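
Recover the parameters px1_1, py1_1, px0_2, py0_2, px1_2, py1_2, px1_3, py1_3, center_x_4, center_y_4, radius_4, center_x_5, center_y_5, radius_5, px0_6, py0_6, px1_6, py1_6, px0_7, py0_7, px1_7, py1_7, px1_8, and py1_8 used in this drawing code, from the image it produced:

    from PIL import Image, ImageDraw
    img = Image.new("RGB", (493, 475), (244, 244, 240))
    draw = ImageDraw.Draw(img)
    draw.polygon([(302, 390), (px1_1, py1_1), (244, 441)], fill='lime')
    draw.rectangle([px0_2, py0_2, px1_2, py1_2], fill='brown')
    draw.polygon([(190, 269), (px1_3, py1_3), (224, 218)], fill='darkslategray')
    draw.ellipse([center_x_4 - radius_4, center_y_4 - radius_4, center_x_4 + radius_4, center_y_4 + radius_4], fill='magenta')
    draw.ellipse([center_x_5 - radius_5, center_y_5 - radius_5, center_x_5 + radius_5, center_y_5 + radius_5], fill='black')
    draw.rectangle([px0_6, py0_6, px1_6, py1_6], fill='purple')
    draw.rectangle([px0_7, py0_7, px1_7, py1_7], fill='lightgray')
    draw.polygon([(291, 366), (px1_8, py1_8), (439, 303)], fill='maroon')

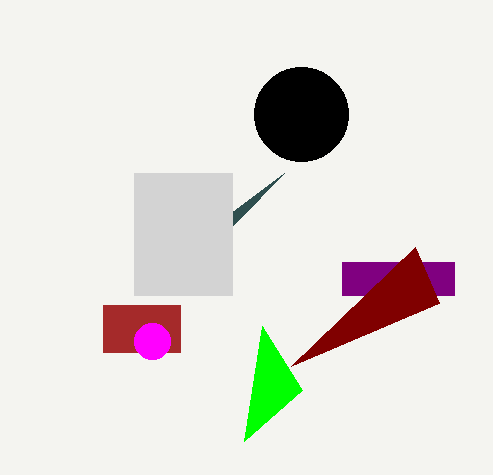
px1_1 = 262, py1_1 = 326, px0_2 = 103, py0_2 = 305, px1_2 = 180, py1_2 = 352, px1_3 = 284, py1_3 = 173, center_x_4 = 152, center_y_4 = 341, radius_4 = 18, center_x_5 = 301, center_y_5 = 114, radius_5 = 47, px0_6 = 342, py0_6 = 262, px1_6 = 454, py1_6 = 295, px0_7 = 134, py0_7 = 173, px1_7 = 232, py1_7 = 295, px1_8 = 415, py1_8 = 247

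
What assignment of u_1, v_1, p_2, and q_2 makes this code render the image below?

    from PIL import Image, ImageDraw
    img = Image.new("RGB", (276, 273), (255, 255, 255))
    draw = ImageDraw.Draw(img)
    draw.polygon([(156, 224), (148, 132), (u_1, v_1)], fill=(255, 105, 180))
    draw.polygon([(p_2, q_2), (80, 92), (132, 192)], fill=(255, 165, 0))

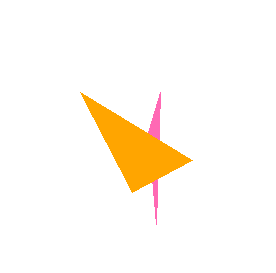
u_1 = 160
v_1 = 92
p_2 = 192
q_2 = 160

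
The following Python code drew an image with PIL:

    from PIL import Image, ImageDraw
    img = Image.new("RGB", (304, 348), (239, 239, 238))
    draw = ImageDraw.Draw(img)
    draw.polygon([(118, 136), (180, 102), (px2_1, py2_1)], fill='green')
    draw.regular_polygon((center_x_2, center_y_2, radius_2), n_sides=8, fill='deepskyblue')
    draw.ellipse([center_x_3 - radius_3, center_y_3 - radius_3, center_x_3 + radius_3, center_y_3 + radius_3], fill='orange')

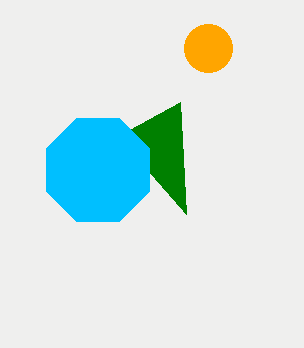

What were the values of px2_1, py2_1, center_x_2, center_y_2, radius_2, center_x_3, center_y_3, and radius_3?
px2_1 = 186; py2_1 = 214; center_x_2 = 98; center_y_2 = 170; radius_2 = 56; center_x_3 = 208; center_y_3 = 48; radius_3 = 24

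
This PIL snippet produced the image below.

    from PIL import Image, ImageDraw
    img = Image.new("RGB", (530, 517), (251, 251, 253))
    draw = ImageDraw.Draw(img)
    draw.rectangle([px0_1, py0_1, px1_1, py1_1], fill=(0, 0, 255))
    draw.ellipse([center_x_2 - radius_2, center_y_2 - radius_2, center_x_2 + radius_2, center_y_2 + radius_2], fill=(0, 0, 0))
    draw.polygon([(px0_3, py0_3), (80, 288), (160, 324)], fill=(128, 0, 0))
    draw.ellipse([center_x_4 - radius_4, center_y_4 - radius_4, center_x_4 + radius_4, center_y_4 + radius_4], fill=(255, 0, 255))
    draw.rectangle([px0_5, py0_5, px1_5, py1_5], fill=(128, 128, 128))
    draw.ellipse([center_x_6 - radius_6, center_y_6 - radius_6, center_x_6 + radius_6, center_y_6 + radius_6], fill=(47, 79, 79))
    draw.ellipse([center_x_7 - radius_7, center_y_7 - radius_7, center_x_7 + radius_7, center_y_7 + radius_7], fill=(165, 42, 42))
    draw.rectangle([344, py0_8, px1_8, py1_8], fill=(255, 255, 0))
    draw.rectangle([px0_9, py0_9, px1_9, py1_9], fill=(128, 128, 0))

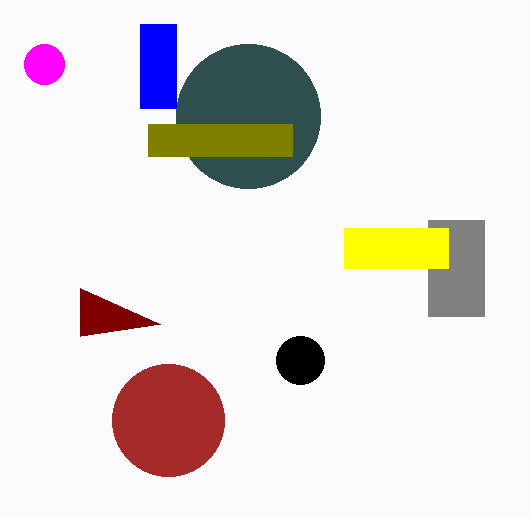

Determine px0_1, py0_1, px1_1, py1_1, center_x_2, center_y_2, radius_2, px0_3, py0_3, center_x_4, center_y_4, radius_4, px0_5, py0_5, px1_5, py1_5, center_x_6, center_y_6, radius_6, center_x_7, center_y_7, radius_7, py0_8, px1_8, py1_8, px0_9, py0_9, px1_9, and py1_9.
px0_1 = 140; py0_1 = 24; px1_1 = 176; py1_1 = 108; center_x_2 = 300; center_y_2 = 360; radius_2 = 24; px0_3 = 80; py0_3 = 336; center_x_4 = 44; center_y_4 = 64; radius_4 = 20; px0_5 = 428; py0_5 = 220; px1_5 = 484; py1_5 = 316; center_x_6 = 248; center_y_6 = 116; radius_6 = 72; center_x_7 = 168; center_y_7 = 420; radius_7 = 56; py0_8 = 228; px1_8 = 448; py1_8 = 268; px0_9 = 148; py0_9 = 124; px1_9 = 292; py1_9 = 156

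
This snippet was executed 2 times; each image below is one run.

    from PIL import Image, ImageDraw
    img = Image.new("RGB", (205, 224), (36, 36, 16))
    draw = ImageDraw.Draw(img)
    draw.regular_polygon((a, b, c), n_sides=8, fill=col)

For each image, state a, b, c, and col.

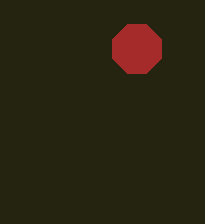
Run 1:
a = 137; b = 49; c = 26; col = 'brown'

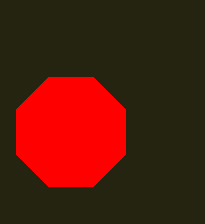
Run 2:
a = 71
b = 132
c = 59
col = 'red'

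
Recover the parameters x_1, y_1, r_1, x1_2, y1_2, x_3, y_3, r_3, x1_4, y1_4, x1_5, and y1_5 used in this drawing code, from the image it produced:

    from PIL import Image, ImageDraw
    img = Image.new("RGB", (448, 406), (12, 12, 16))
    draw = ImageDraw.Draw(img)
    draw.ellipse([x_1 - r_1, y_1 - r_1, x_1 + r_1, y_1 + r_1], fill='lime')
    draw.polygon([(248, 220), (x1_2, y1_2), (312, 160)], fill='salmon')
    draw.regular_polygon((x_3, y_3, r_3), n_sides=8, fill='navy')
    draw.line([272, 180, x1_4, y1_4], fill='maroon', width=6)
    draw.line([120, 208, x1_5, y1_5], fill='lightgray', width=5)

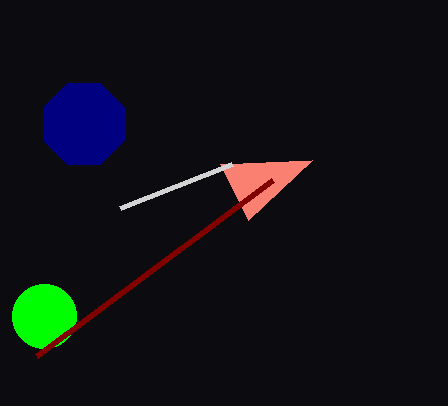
x_1 = 44, y_1 = 316, r_1 = 32, x1_2 = 220, y1_2 = 164, x_3 = 84, y_3 = 124, r_3 = 44, x1_4 = 36, y1_4 = 356, x1_5 = 232, y1_5 = 164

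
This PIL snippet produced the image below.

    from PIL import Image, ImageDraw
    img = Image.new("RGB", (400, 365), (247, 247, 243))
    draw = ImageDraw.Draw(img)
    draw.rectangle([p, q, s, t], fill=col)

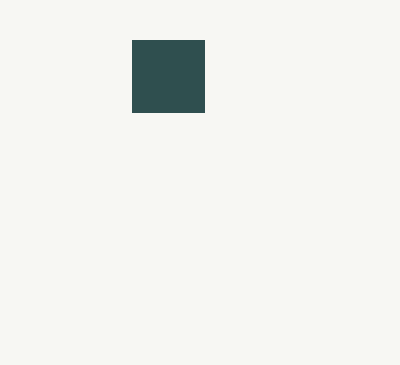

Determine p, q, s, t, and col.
p = 132
q = 40
s = 204
t = 112
col = 'darkslategray'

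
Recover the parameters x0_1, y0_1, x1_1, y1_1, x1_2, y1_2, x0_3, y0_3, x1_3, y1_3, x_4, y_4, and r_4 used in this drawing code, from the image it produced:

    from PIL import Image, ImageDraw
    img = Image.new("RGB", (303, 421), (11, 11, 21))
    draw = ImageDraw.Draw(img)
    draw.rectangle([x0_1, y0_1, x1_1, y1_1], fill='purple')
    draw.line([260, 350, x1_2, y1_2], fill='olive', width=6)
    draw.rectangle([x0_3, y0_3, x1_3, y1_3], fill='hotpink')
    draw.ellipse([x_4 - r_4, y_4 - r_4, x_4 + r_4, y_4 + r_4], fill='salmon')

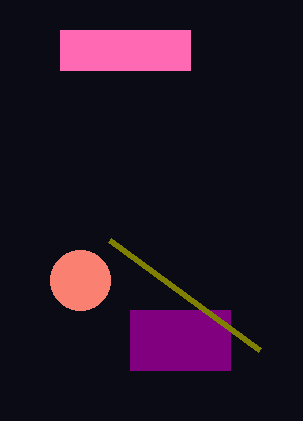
x0_1 = 130, y0_1 = 310, x1_1 = 230, y1_1 = 370, x1_2 = 110, y1_2 = 240, x0_3 = 60, y0_3 = 30, x1_3 = 190, y1_3 = 70, x_4 = 80, y_4 = 280, r_4 = 30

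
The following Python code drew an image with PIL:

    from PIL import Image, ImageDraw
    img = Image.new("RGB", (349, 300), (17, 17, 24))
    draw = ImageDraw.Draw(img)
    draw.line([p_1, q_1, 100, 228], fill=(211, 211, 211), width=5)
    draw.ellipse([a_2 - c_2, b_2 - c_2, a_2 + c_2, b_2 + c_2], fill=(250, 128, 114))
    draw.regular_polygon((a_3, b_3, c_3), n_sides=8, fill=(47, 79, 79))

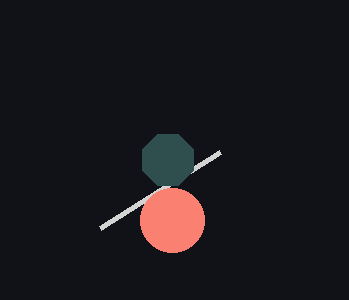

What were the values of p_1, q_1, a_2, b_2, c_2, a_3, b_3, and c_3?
p_1 = 220; q_1 = 152; a_2 = 172; b_2 = 220; c_2 = 32; a_3 = 168; b_3 = 160; c_3 = 28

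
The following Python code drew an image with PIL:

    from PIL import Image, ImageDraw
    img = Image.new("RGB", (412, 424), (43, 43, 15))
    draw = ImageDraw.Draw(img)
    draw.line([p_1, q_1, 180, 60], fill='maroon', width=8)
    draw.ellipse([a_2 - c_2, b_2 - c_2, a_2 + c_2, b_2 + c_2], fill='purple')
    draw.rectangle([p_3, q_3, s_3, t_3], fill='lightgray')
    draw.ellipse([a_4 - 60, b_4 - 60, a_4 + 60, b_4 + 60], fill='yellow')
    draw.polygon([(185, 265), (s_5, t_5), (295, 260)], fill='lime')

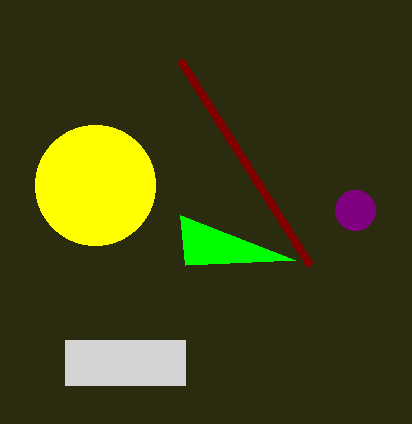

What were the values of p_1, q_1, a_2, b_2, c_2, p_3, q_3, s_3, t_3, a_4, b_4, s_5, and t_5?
p_1 = 310; q_1 = 265; a_2 = 355; b_2 = 210; c_2 = 20; p_3 = 65; q_3 = 340; s_3 = 185; t_3 = 385; a_4 = 95; b_4 = 185; s_5 = 180; t_5 = 215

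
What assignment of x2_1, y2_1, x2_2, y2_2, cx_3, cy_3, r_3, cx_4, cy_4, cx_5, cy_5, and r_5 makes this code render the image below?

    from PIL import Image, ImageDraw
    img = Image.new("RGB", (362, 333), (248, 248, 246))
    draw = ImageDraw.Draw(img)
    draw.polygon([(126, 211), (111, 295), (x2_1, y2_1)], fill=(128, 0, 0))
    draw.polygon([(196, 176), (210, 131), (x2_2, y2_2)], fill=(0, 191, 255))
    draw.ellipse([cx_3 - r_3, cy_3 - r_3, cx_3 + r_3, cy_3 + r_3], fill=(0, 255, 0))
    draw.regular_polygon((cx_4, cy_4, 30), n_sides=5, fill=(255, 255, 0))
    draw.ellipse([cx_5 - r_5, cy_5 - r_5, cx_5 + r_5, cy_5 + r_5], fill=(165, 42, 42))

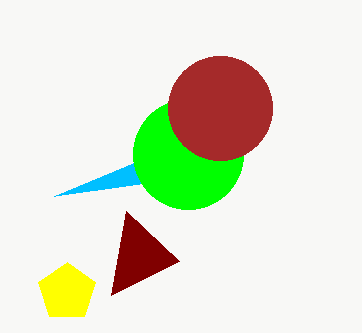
x2_1 = 179; y2_1 = 261; x2_2 = 54; y2_2 = 196; cx_3 = 188; cy_3 = 154; r_3 = 55; cx_4 = 67; cy_4 = 292; cx_5 = 220; cy_5 = 108; r_5 = 52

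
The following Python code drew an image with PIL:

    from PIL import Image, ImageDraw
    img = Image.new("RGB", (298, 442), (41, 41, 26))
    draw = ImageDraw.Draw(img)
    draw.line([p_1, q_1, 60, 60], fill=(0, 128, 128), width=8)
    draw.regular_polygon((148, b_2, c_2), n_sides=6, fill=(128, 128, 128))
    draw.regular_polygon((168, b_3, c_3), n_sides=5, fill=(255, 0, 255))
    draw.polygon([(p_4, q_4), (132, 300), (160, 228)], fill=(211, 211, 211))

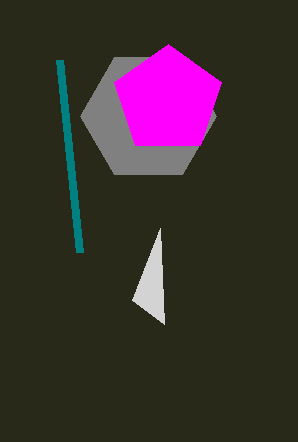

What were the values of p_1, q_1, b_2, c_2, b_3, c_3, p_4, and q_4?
p_1 = 80
q_1 = 252
b_2 = 116
c_2 = 68
b_3 = 100
c_3 = 56
p_4 = 164
q_4 = 324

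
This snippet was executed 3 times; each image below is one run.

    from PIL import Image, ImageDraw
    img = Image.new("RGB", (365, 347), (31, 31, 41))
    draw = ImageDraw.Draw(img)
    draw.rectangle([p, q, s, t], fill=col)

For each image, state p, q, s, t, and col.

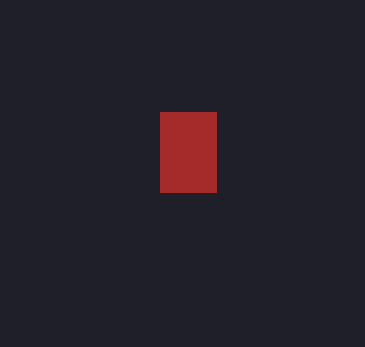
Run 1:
p = 160; q = 112; s = 216; t = 192; col = 'brown'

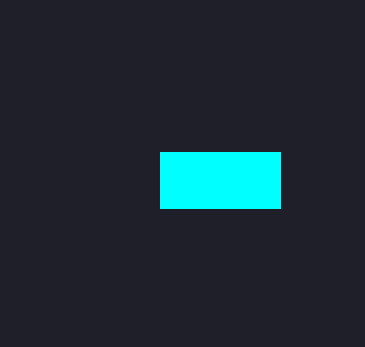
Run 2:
p = 160; q = 152; s = 280; t = 208; col = 'cyan'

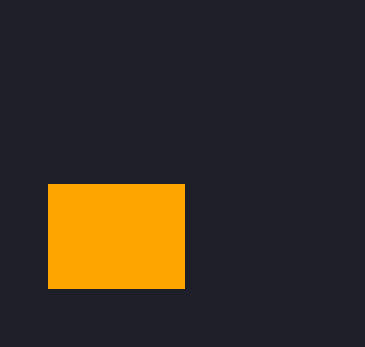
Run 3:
p = 48
q = 184
s = 184
t = 288
col = 'orange'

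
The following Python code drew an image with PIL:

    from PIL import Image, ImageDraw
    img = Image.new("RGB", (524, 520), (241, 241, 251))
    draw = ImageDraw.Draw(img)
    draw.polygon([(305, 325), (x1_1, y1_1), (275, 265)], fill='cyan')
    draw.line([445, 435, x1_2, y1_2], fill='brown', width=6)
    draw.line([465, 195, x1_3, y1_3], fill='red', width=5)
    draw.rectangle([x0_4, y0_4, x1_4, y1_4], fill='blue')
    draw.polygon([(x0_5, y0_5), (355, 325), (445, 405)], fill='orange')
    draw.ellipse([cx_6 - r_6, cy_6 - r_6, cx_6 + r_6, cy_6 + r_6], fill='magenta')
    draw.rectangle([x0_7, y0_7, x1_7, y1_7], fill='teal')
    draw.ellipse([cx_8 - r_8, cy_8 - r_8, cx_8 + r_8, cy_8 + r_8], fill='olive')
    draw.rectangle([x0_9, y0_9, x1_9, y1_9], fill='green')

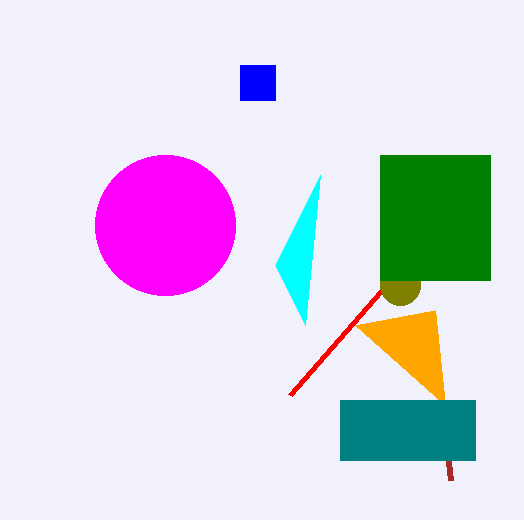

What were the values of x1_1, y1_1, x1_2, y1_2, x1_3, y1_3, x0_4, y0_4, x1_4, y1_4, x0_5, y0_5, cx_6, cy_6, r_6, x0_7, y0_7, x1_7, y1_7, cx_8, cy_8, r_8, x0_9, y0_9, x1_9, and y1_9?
x1_1 = 320
y1_1 = 175
x1_2 = 450
y1_2 = 480
x1_3 = 290
y1_3 = 395
x0_4 = 240
y0_4 = 65
x1_4 = 275
y1_4 = 100
x0_5 = 435
y0_5 = 310
cx_6 = 165
cy_6 = 225
r_6 = 70
x0_7 = 340
y0_7 = 400
x1_7 = 475
y1_7 = 460
cx_8 = 400
cy_8 = 285
r_8 = 20
x0_9 = 380
y0_9 = 155
x1_9 = 490
y1_9 = 280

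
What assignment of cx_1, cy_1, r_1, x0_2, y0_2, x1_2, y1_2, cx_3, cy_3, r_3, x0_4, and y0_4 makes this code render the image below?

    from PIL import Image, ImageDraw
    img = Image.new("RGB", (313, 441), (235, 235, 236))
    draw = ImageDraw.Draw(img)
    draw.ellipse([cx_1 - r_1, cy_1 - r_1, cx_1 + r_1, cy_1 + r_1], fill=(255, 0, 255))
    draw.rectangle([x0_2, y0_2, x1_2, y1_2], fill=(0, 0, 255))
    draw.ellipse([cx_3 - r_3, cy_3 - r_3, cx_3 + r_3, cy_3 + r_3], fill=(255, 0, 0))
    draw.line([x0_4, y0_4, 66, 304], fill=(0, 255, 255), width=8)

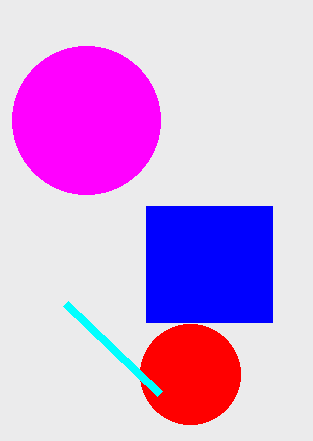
cx_1 = 86
cy_1 = 120
r_1 = 74
x0_2 = 146
y0_2 = 206
x1_2 = 272
y1_2 = 322
cx_3 = 190
cy_3 = 374
r_3 = 50
x0_4 = 160
y0_4 = 394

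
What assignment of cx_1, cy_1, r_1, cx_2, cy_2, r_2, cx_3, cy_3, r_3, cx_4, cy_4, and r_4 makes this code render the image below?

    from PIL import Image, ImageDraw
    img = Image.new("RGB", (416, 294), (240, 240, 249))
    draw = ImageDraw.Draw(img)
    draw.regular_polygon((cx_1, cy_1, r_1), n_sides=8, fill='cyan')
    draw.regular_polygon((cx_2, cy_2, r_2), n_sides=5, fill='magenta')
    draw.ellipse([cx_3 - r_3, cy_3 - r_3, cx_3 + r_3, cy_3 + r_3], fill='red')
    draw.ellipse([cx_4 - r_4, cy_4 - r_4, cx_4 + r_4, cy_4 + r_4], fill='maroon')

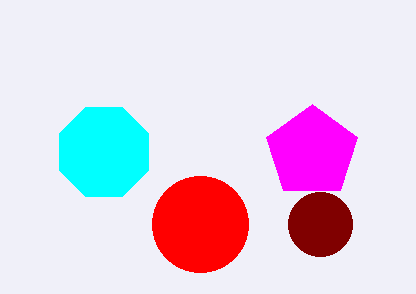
cx_1 = 104; cy_1 = 152; r_1 = 48; cx_2 = 312; cy_2 = 152; r_2 = 48; cx_3 = 200; cy_3 = 224; r_3 = 48; cx_4 = 320; cy_4 = 224; r_4 = 32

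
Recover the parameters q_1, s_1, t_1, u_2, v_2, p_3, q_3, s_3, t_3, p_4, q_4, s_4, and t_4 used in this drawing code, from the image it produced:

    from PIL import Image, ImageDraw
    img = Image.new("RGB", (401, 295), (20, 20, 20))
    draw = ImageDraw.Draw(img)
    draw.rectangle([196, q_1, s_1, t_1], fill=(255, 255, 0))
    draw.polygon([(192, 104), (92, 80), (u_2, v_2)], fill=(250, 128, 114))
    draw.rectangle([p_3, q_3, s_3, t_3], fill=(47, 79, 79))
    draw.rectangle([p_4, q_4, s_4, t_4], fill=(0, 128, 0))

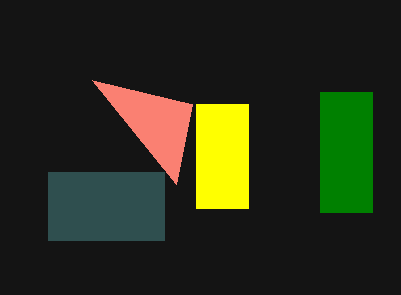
q_1 = 104, s_1 = 248, t_1 = 208, u_2 = 176, v_2 = 184, p_3 = 48, q_3 = 172, s_3 = 164, t_3 = 240, p_4 = 320, q_4 = 92, s_4 = 372, t_4 = 212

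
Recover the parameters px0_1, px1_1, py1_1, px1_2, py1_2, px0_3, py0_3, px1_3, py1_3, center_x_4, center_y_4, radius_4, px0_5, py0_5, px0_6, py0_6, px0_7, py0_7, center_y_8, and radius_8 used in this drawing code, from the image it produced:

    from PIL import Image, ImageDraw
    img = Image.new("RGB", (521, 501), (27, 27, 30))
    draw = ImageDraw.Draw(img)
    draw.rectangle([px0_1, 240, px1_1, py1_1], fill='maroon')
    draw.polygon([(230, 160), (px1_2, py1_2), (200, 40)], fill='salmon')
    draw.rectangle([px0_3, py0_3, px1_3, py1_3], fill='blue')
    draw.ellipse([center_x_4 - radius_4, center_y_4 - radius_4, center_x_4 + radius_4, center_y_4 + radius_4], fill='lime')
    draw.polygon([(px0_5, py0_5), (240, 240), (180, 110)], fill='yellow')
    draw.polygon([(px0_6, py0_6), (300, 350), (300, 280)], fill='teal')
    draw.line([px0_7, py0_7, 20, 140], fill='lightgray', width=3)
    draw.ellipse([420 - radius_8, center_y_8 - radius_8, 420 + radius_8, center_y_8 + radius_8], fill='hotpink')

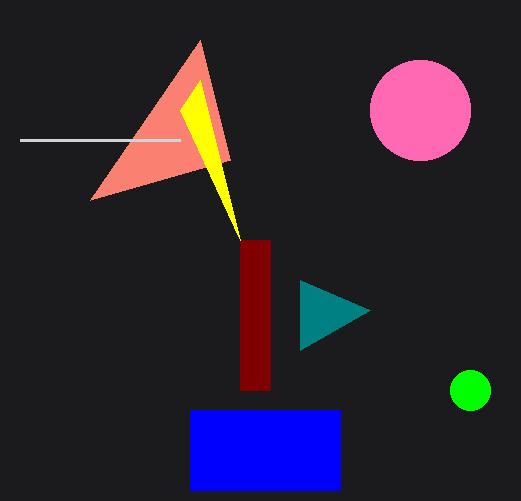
px0_1 = 240
px1_1 = 270
py1_1 = 390
px1_2 = 90
py1_2 = 200
px0_3 = 190
py0_3 = 410
px1_3 = 340
py1_3 = 490
center_x_4 = 470
center_y_4 = 390
radius_4 = 20
px0_5 = 200
py0_5 = 80
px0_6 = 370
py0_6 = 310
px0_7 = 180
py0_7 = 140
center_y_8 = 110
radius_8 = 50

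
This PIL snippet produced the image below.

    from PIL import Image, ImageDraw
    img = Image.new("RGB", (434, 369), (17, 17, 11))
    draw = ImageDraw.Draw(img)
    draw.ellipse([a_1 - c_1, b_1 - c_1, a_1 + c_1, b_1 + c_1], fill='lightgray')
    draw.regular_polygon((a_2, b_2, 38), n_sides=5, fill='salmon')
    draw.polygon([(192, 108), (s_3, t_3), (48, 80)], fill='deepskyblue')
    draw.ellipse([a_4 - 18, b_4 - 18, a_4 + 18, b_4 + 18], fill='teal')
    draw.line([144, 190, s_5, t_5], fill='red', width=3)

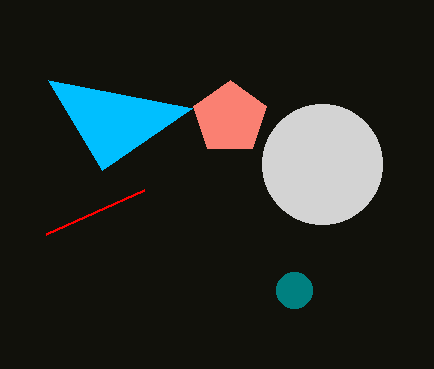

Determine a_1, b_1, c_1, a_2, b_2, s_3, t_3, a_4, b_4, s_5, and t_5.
a_1 = 322
b_1 = 164
c_1 = 60
a_2 = 230
b_2 = 118
s_3 = 102
t_3 = 170
a_4 = 294
b_4 = 290
s_5 = 46
t_5 = 234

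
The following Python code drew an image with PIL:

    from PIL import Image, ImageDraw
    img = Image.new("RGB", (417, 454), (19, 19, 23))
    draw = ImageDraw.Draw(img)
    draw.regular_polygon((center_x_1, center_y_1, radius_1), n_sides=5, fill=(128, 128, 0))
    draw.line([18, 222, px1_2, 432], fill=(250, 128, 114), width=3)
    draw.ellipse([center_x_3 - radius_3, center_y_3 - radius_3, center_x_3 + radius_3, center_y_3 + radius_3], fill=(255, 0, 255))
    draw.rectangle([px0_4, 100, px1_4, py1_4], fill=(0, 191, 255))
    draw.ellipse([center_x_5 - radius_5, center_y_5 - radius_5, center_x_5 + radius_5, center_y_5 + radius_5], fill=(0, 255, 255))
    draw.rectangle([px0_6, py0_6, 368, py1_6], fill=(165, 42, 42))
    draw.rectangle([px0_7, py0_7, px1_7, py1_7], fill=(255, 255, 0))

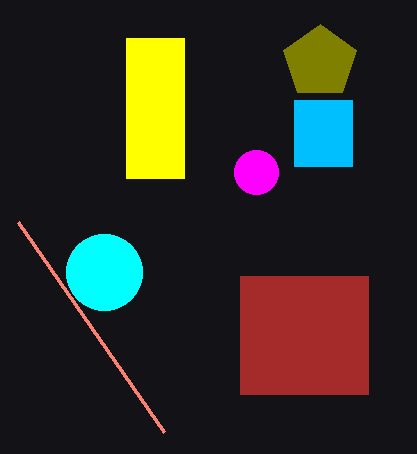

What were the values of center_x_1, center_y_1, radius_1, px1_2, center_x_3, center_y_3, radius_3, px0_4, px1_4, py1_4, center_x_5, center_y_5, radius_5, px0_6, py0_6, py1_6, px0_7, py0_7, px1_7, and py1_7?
center_x_1 = 320; center_y_1 = 62; radius_1 = 38; px1_2 = 164; center_x_3 = 256; center_y_3 = 172; radius_3 = 22; px0_4 = 294; px1_4 = 352; py1_4 = 166; center_x_5 = 104; center_y_5 = 272; radius_5 = 38; px0_6 = 240; py0_6 = 276; py1_6 = 394; px0_7 = 126; py0_7 = 38; px1_7 = 184; py1_7 = 178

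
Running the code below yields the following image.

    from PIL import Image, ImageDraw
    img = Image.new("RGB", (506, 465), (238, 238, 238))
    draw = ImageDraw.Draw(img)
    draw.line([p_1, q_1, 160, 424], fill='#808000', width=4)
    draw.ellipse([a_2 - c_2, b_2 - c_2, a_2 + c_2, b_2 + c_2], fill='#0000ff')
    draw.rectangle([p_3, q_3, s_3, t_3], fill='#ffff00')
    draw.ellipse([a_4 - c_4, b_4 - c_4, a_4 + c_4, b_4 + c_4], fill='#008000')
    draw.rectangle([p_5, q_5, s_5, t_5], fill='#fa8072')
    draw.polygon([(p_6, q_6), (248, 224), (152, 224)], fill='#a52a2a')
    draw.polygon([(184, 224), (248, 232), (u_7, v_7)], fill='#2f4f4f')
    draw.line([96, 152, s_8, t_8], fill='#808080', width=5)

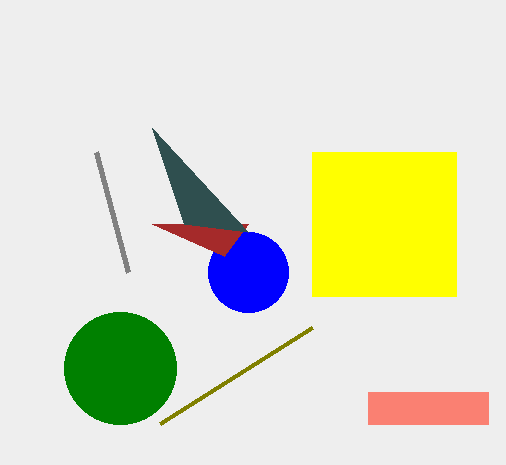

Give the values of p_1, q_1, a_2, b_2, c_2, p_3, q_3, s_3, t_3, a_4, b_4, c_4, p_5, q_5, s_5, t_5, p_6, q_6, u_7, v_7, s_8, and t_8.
p_1 = 312, q_1 = 328, a_2 = 248, b_2 = 272, c_2 = 40, p_3 = 312, q_3 = 152, s_3 = 456, t_3 = 296, a_4 = 120, b_4 = 368, c_4 = 56, p_5 = 368, q_5 = 392, s_5 = 488, t_5 = 424, p_6 = 224, q_6 = 256, u_7 = 152, v_7 = 128, s_8 = 128, t_8 = 272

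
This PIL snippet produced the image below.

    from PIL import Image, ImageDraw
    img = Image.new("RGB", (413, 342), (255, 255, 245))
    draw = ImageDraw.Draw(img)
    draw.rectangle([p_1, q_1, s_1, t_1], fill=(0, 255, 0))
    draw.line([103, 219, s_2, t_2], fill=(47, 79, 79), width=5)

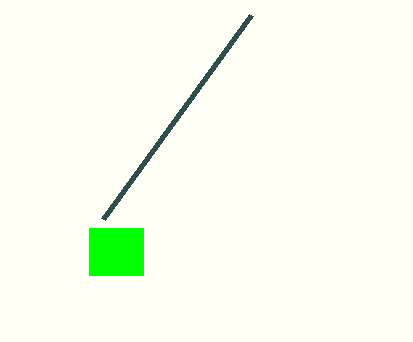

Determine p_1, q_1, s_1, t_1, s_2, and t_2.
p_1 = 89; q_1 = 228; s_1 = 143; t_1 = 275; s_2 = 251; t_2 = 15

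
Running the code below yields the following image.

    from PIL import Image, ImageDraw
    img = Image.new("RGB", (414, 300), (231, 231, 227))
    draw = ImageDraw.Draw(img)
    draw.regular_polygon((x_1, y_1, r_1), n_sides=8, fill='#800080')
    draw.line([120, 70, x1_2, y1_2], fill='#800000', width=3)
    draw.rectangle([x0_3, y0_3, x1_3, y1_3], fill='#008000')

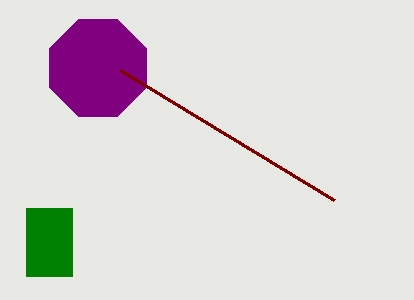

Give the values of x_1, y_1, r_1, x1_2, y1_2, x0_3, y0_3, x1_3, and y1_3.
x_1 = 98, y_1 = 68, r_1 = 52, x1_2 = 334, y1_2 = 200, x0_3 = 26, y0_3 = 208, x1_3 = 72, y1_3 = 276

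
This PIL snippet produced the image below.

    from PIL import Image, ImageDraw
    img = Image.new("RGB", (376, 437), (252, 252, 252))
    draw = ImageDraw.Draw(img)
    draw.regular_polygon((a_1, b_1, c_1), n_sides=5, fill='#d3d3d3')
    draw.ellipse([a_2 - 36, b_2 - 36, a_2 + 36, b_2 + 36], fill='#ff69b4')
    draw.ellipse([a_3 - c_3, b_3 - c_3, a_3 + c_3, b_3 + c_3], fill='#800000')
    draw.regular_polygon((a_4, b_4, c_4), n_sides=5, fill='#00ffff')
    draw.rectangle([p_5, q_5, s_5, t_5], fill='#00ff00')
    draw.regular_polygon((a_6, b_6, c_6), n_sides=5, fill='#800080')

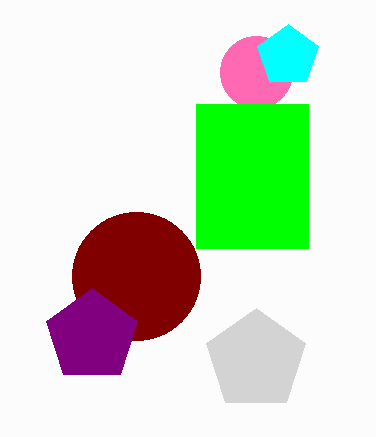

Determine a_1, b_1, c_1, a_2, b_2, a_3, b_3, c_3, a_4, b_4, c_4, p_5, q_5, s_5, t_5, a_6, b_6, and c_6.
a_1 = 256, b_1 = 360, c_1 = 52, a_2 = 256, b_2 = 72, a_3 = 136, b_3 = 276, c_3 = 64, a_4 = 288, b_4 = 56, c_4 = 32, p_5 = 196, q_5 = 104, s_5 = 308, t_5 = 248, a_6 = 92, b_6 = 336, c_6 = 48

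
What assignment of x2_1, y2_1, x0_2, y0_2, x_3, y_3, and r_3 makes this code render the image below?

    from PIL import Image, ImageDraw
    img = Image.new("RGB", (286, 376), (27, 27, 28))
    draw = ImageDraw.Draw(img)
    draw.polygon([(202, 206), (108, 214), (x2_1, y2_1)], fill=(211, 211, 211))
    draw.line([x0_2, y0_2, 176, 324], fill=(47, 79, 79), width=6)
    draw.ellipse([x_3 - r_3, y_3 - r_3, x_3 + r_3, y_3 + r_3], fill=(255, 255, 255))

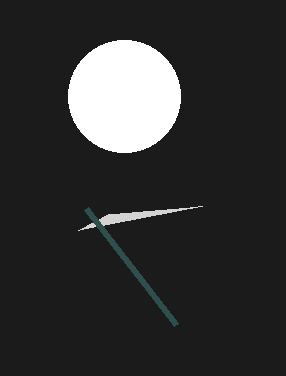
x2_1 = 78
y2_1 = 230
x0_2 = 86
y0_2 = 208
x_3 = 124
y_3 = 96
r_3 = 56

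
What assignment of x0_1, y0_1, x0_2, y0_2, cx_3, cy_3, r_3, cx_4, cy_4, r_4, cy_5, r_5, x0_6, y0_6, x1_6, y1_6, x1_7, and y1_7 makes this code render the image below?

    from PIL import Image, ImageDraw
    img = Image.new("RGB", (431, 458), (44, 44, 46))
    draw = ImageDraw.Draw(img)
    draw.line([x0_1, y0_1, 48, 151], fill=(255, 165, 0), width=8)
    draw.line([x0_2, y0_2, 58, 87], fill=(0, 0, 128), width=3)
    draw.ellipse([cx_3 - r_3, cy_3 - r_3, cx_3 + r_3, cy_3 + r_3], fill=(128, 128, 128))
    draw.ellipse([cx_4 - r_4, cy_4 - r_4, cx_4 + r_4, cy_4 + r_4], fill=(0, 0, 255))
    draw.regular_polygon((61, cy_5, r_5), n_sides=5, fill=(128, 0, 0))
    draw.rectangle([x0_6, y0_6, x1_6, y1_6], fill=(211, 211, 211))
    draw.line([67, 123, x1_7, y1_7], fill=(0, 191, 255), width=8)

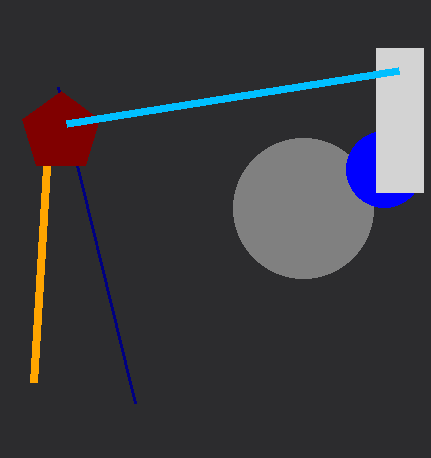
x0_1 = 34, y0_1 = 382, x0_2 = 135, y0_2 = 403, cx_3 = 303, cy_3 = 208, r_3 = 70, cx_4 = 384, cy_4 = 169, r_4 = 38, cy_5 = 132, r_5 = 41, x0_6 = 376, y0_6 = 48, x1_6 = 423, y1_6 = 192, x1_7 = 399, y1_7 = 70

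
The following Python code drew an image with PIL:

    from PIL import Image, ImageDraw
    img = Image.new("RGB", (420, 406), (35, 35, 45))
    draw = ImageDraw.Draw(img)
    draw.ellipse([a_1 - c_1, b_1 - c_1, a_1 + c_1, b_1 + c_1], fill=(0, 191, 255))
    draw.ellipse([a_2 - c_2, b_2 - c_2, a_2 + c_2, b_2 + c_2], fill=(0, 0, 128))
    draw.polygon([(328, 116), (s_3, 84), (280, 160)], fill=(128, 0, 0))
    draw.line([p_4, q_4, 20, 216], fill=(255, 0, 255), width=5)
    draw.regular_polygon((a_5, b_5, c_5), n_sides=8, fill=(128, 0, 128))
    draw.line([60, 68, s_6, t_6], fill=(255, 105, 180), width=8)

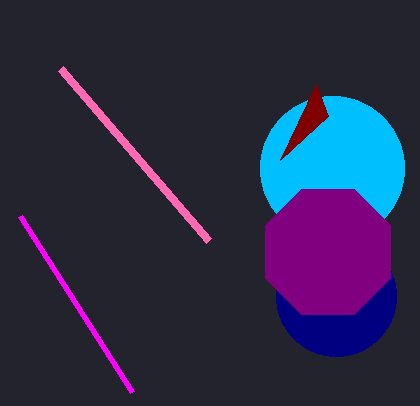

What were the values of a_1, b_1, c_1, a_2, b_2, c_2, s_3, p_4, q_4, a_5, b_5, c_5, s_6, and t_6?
a_1 = 332
b_1 = 168
c_1 = 72
a_2 = 336
b_2 = 296
c_2 = 60
s_3 = 316
p_4 = 132
q_4 = 392
a_5 = 328
b_5 = 252
c_5 = 68
s_6 = 208
t_6 = 240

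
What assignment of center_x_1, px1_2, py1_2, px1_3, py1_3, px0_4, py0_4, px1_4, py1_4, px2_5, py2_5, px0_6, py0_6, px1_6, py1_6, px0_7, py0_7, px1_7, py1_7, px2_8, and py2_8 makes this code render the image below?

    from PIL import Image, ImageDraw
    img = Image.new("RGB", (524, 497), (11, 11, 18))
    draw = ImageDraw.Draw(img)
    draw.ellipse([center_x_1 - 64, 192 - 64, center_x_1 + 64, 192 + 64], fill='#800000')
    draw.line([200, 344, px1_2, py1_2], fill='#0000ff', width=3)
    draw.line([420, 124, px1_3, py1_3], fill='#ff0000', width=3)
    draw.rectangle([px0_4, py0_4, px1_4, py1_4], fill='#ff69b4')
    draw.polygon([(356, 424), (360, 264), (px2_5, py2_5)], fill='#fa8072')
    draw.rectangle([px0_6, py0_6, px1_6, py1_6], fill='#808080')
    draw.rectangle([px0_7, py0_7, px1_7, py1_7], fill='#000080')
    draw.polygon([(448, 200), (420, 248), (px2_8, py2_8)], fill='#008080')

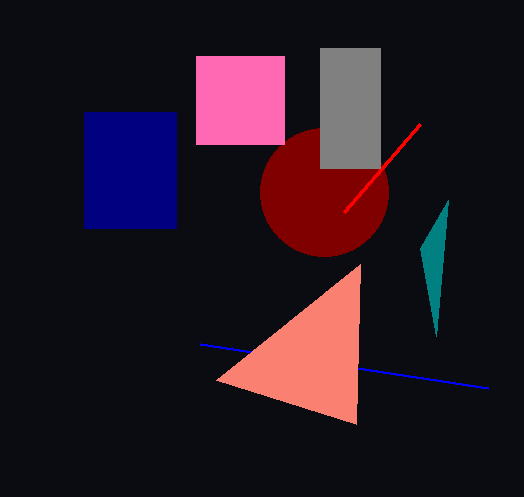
center_x_1 = 324, px1_2 = 488, py1_2 = 388, px1_3 = 344, py1_3 = 212, px0_4 = 196, py0_4 = 56, px1_4 = 284, py1_4 = 144, px2_5 = 216, py2_5 = 380, px0_6 = 320, py0_6 = 48, px1_6 = 380, py1_6 = 168, px0_7 = 84, py0_7 = 112, px1_7 = 176, py1_7 = 228, px2_8 = 436, py2_8 = 336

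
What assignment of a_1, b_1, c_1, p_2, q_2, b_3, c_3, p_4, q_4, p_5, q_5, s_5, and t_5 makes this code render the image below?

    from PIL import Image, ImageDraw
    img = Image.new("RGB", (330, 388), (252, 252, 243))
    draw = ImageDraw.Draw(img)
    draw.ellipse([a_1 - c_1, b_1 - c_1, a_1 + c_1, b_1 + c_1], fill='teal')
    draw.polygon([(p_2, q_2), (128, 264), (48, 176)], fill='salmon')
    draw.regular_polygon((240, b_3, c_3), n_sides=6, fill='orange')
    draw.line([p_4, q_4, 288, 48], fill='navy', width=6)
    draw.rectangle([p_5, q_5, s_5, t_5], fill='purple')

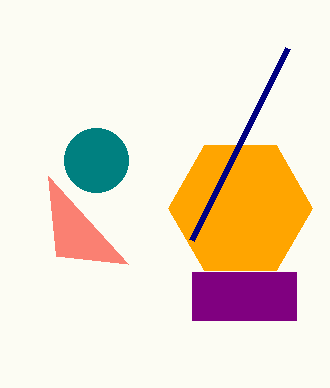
a_1 = 96
b_1 = 160
c_1 = 32
p_2 = 56
q_2 = 256
b_3 = 208
c_3 = 72
p_4 = 192
q_4 = 240
p_5 = 192
q_5 = 272
s_5 = 296
t_5 = 320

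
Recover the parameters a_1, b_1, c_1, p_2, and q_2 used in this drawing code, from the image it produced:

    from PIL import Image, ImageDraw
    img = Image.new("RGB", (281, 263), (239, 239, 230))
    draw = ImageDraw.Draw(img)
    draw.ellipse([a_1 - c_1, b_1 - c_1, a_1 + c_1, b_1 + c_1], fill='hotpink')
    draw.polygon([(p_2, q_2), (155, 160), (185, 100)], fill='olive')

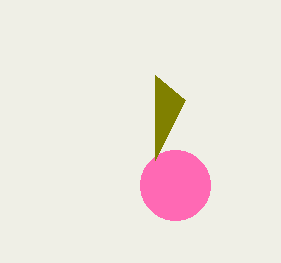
a_1 = 175, b_1 = 185, c_1 = 35, p_2 = 155, q_2 = 75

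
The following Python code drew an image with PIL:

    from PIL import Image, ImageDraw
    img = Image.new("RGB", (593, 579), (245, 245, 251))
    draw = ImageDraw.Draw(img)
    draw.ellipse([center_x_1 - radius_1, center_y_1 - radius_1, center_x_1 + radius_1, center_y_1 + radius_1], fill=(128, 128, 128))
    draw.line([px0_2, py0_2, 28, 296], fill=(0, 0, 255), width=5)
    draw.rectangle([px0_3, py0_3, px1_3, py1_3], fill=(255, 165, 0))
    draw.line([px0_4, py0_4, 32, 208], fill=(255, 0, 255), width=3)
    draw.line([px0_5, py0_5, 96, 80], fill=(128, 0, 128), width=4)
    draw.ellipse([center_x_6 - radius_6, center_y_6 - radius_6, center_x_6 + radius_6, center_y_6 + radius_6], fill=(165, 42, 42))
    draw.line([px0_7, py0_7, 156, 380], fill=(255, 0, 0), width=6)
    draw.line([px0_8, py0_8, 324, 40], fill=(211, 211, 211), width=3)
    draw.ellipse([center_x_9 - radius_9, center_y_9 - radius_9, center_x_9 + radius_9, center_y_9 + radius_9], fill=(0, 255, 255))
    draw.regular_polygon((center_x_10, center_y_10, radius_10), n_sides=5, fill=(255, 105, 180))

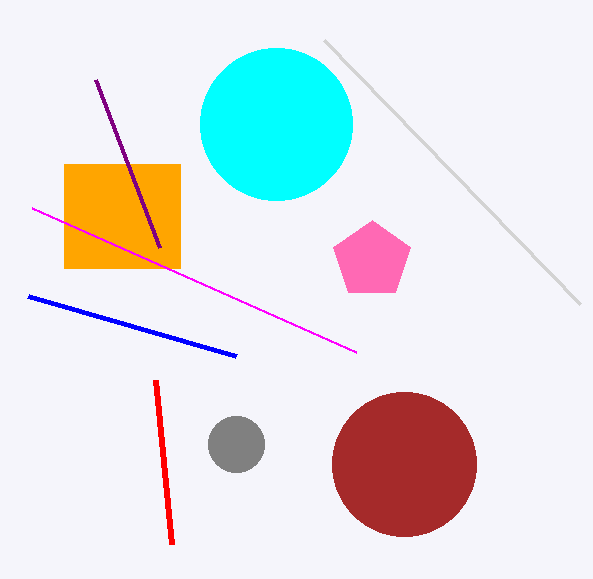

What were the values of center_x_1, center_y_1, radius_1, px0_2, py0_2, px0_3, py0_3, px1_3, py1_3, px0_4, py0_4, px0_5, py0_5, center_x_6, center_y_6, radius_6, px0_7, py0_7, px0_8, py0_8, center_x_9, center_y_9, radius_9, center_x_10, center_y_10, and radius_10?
center_x_1 = 236; center_y_1 = 444; radius_1 = 28; px0_2 = 236; py0_2 = 356; px0_3 = 64; py0_3 = 164; px1_3 = 180; py1_3 = 268; px0_4 = 356; py0_4 = 352; px0_5 = 160; py0_5 = 248; center_x_6 = 404; center_y_6 = 464; radius_6 = 72; px0_7 = 172; py0_7 = 544; px0_8 = 580; py0_8 = 304; center_x_9 = 276; center_y_9 = 124; radius_9 = 76; center_x_10 = 372; center_y_10 = 260; radius_10 = 40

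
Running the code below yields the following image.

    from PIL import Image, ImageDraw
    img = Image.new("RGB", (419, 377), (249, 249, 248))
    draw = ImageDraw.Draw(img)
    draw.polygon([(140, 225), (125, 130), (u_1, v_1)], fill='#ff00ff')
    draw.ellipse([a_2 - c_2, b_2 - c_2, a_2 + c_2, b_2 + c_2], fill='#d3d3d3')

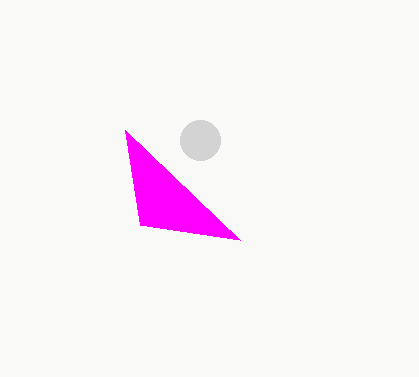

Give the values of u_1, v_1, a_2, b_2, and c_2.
u_1 = 240; v_1 = 240; a_2 = 200; b_2 = 140; c_2 = 20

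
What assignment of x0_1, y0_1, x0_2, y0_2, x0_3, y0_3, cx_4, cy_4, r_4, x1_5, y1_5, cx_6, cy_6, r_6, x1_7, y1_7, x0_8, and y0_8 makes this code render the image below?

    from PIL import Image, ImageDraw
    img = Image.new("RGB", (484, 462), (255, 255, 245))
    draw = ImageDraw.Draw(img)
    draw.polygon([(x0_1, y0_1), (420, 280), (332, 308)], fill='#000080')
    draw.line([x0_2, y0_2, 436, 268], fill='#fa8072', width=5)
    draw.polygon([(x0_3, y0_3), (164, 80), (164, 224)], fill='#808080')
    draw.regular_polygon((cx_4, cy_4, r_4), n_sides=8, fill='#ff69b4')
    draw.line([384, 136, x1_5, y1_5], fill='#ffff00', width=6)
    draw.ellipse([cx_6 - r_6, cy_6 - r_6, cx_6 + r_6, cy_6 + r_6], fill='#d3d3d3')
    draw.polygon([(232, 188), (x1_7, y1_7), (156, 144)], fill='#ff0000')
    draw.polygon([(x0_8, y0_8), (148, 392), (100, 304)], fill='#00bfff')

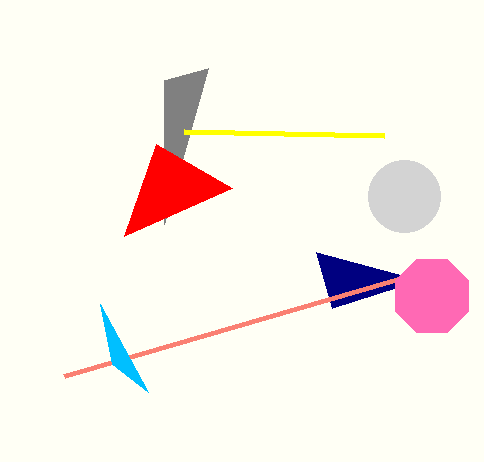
x0_1 = 316; y0_1 = 252; x0_2 = 64; y0_2 = 376; x0_3 = 208; y0_3 = 68; cx_4 = 432; cy_4 = 296; r_4 = 40; x1_5 = 184; y1_5 = 132; cx_6 = 404; cy_6 = 196; r_6 = 36; x1_7 = 124; y1_7 = 236; x0_8 = 112; y0_8 = 364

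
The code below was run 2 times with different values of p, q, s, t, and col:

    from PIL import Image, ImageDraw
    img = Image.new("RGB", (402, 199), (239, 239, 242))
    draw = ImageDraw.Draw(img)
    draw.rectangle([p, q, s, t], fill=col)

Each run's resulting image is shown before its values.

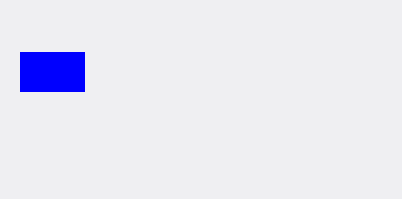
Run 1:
p = 20; q = 52; s = 84; t = 91; col = 'blue'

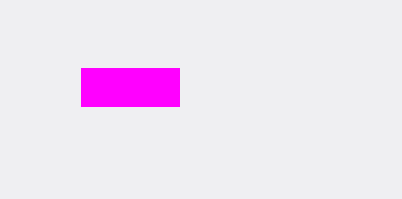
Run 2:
p = 81; q = 68; s = 179; t = 106; col = 'magenta'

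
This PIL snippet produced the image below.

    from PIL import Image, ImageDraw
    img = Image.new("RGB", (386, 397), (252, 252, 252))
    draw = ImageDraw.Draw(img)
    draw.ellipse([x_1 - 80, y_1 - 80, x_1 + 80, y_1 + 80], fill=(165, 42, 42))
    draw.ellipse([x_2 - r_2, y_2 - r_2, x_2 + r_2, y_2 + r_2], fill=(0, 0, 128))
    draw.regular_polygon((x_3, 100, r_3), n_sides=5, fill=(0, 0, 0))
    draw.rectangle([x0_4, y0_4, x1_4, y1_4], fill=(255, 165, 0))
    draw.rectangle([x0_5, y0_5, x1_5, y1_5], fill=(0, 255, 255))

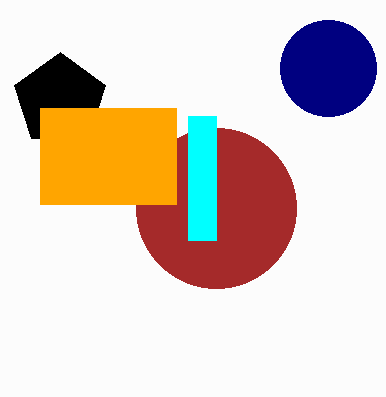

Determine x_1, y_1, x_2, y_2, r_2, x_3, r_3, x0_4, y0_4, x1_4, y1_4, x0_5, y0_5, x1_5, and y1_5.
x_1 = 216; y_1 = 208; x_2 = 328; y_2 = 68; r_2 = 48; x_3 = 60; r_3 = 48; x0_4 = 40; y0_4 = 108; x1_4 = 176; y1_4 = 204; x0_5 = 188; y0_5 = 116; x1_5 = 216; y1_5 = 240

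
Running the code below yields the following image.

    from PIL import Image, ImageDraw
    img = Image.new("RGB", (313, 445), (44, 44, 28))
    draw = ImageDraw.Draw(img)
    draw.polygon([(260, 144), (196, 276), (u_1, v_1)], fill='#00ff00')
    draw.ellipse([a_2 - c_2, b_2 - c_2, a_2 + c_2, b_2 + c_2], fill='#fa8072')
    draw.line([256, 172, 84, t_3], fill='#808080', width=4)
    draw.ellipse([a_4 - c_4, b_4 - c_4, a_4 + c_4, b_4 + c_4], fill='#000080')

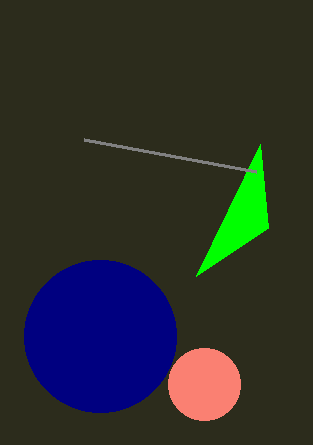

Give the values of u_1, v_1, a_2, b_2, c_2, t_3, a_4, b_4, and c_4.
u_1 = 268, v_1 = 228, a_2 = 204, b_2 = 384, c_2 = 36, t_3 = 140, a_4 = 100, b_4 = 336, c_4 = 76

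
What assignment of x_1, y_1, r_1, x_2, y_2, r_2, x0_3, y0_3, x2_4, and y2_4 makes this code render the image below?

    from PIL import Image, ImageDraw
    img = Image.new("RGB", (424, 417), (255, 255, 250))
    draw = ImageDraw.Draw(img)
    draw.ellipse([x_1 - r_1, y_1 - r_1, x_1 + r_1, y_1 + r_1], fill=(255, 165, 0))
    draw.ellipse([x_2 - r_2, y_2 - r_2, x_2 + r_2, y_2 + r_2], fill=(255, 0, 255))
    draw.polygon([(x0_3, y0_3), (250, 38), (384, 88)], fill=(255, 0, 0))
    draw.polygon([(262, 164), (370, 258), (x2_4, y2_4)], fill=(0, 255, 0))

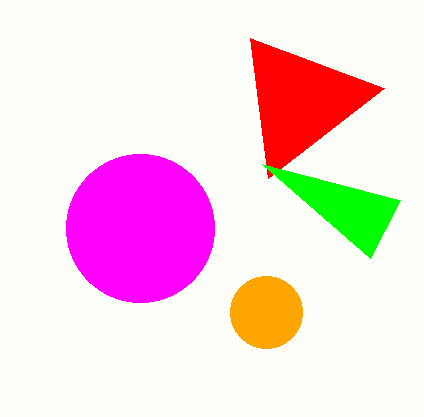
x_1 = 266
y_1 = 312
r_1 = 36
x_2 = 140
y_2 = 228
r_2 = 74
x0_3 = 268
y0_3 = 178
x2_4 = 400
y2_4 = 200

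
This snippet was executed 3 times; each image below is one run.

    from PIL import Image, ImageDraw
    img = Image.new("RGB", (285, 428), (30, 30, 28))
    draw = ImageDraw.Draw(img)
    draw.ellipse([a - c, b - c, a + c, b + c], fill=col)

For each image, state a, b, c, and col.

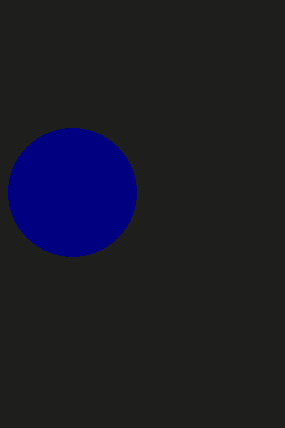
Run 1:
a = 72, b = 192, c = 64, col = 'navy'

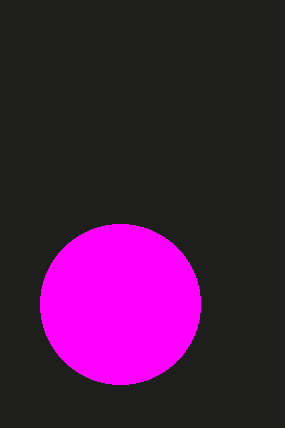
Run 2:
a = 120
b = 304
c = 80
col = 'magenta'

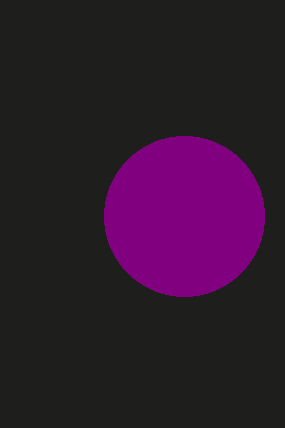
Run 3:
a = 184; b = 216; c = 80; col = 'purple'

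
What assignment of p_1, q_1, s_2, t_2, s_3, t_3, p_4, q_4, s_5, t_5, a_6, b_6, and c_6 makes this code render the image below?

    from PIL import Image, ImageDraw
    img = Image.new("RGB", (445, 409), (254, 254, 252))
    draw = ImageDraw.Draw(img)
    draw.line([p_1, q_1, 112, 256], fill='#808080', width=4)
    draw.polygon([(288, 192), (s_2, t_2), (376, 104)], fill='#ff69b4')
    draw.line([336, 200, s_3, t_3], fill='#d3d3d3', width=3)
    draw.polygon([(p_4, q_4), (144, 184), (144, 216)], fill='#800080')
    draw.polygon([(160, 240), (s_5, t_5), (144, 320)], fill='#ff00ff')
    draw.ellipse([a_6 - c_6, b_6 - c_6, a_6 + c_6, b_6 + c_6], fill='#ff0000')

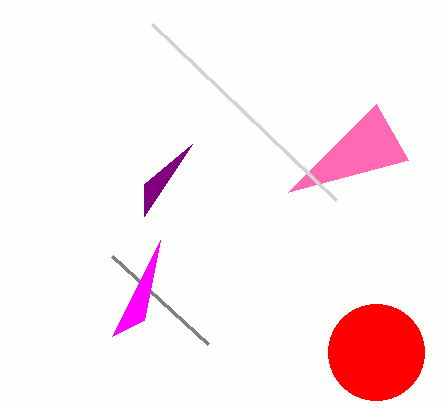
p_1 = 208, q_1 = 344, s_2 = 408, t_2 = 160, s_3 = 152, t_3 = 24, p_4 = 192, q_4 = 144, s_5 = 112, t_5 = 336, a_6 = 376, b_6 = 352, c_6 = 48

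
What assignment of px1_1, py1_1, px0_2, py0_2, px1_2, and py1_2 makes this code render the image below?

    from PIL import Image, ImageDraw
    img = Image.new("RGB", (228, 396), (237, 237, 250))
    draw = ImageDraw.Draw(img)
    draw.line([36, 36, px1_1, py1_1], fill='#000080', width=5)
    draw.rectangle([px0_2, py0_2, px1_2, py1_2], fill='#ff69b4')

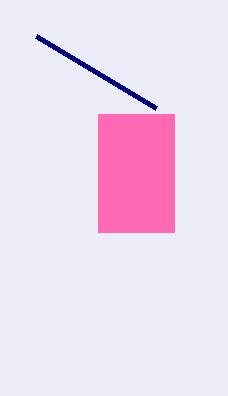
px1_1 = 156; py1_1 = 108; px0_2 = 98; py0_2 = 114; px1_2 = 174; py1_2 = 232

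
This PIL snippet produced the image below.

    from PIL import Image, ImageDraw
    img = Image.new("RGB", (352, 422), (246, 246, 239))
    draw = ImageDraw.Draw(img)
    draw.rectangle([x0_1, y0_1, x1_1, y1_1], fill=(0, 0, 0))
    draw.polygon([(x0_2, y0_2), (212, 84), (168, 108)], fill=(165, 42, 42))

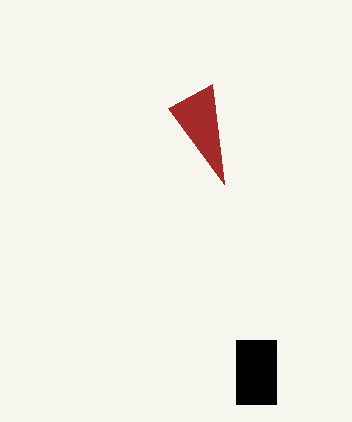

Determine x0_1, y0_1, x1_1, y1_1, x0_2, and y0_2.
x0_1 = 236, y0_1 = 340, x1_1 = 276, y1_1 = 404, x0_2 = 224, y0_2 = 184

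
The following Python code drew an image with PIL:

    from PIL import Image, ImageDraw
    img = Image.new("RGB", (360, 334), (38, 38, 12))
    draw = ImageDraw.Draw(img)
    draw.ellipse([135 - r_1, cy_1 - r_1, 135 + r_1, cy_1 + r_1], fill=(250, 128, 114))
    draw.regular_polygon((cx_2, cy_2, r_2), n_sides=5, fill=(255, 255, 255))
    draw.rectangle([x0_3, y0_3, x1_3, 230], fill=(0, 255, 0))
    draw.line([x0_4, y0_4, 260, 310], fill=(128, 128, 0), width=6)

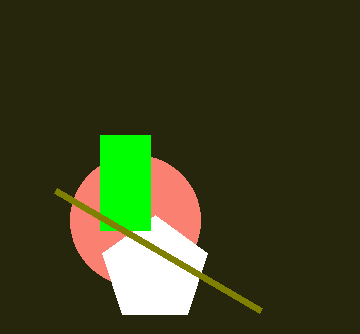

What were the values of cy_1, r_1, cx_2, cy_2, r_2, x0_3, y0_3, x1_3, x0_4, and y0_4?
cy_1 = 220
r_1 = 65
cx_2 = 155
cy_2 = 270
r_2 = 55
x0_3 = 100
y0_3 = 135
x1_3 = 150
x0_4 = 55
y0_4 = 190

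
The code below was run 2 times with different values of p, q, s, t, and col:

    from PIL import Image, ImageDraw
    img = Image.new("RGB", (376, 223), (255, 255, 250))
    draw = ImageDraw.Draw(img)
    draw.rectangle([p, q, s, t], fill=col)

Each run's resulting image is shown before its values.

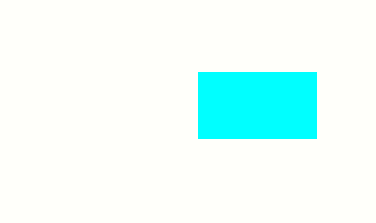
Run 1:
p = 198
q = 72
s = 316
t = 138
col = 'cyan'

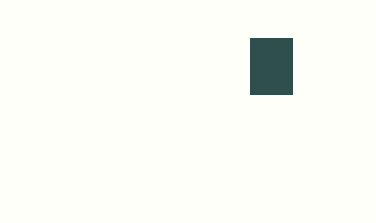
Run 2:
p = 250
q = 38
s = 292
t = 94
col = 'darkslategray'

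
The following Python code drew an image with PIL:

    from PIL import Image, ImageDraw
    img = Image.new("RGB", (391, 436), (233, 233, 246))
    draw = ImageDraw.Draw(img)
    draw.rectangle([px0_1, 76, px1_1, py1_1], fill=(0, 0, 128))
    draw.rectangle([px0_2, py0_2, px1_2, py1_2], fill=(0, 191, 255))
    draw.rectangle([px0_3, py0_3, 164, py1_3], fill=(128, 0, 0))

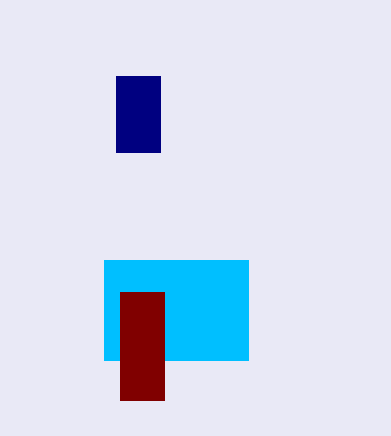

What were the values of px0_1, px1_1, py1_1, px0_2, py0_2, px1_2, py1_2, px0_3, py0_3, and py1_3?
px0_1 = 116
px1_1 = 160
py1_1 = 152
px0_2 = 104
py0_2 = 260
px1_2 = 248
py1_2 = 360
px0_3 = 120
py0_3 = 292
py1_3 = 400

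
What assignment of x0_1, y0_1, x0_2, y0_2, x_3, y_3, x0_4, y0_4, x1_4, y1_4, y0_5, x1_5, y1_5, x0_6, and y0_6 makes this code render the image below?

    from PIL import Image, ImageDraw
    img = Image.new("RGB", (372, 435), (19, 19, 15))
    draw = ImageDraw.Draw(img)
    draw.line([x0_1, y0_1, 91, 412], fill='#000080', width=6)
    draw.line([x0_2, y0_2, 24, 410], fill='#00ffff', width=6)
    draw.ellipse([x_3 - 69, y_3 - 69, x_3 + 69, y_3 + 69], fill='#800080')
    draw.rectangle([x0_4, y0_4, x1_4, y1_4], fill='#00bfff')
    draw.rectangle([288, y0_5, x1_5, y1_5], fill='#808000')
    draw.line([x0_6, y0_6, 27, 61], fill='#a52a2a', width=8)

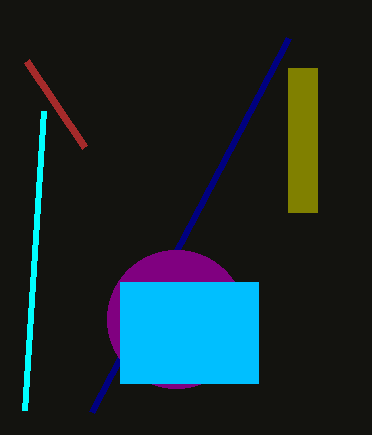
x0_1 = 288, y0_1 = 38, x0_2 = 43, y0_2 = 111, x_3 = 176, y_3 = 319, x0_4 = 120, y0_4 = 282, x1_4 = 258, y1_4 = 383, y0_5 = 68, x1_5 = 317, y1_5 = 212, x0_6 = 85, y0_6 = 147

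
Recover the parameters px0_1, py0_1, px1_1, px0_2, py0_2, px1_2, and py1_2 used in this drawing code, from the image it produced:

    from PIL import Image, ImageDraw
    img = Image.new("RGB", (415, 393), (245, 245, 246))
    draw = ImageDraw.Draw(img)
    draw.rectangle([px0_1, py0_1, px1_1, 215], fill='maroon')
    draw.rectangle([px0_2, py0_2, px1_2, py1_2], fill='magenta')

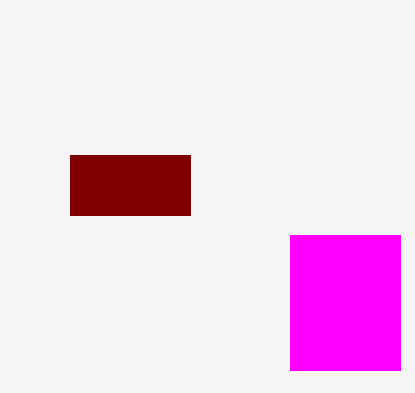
px0_1 = 70
py0_1 = 155
px1_1 = 190
px0_2 = 290
py0_2 = 235
px1_2 = 400
py1_2 = 370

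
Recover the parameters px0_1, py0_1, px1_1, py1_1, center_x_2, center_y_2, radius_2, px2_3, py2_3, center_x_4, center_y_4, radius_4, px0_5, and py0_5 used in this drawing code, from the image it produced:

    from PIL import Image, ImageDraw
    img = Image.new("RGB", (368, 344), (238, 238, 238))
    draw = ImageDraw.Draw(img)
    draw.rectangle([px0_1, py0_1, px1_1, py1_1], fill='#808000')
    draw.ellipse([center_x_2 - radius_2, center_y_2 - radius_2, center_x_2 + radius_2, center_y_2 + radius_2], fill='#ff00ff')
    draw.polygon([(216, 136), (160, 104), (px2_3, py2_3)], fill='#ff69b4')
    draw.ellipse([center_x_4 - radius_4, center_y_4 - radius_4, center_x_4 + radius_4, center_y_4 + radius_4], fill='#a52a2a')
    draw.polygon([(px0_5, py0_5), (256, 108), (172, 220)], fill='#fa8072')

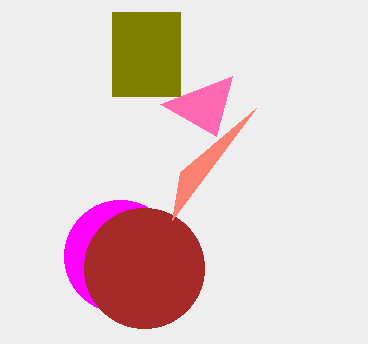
px0_1 = 112; py0_1 = 12; px1_1 = 180; py1_1 = 96; center_x_2 = 120; center_y_2 = 256; radius_2 = 56; px2_3 = 232; py2_3 = 76; center_x_4 = 144; center_y_4 = 268; radius_4 = 60; px0_5 = 180; py0_5 = 172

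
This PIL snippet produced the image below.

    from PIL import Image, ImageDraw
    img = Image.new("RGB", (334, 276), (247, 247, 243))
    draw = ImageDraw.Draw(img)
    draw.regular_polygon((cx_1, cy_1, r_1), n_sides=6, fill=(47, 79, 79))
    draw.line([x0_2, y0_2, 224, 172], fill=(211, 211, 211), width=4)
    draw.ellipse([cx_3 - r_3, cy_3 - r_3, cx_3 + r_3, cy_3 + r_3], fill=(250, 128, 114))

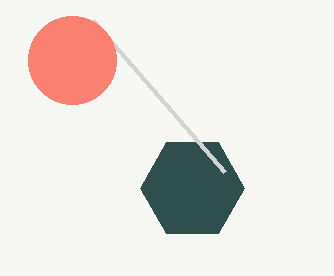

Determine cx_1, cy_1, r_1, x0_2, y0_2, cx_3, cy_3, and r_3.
cx_1 = 192, cy_1 = 188, r_1 = 52, x0_2 = 92, y0_2 = 20, cx_3 = 72, cy_3 = 60, r_3 = 44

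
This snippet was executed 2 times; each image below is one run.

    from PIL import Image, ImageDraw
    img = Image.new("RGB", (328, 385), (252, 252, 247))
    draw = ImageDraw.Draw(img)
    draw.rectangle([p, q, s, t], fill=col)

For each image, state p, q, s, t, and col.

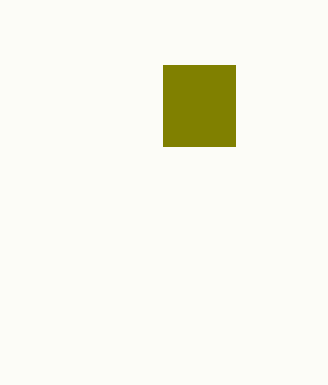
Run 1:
p = 163
q = 65
s = 235
t = 146
col = 'olive'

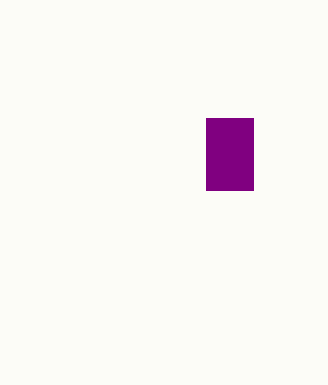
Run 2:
p = 206, q = 118, s = 253, t = 190, col = 'purple'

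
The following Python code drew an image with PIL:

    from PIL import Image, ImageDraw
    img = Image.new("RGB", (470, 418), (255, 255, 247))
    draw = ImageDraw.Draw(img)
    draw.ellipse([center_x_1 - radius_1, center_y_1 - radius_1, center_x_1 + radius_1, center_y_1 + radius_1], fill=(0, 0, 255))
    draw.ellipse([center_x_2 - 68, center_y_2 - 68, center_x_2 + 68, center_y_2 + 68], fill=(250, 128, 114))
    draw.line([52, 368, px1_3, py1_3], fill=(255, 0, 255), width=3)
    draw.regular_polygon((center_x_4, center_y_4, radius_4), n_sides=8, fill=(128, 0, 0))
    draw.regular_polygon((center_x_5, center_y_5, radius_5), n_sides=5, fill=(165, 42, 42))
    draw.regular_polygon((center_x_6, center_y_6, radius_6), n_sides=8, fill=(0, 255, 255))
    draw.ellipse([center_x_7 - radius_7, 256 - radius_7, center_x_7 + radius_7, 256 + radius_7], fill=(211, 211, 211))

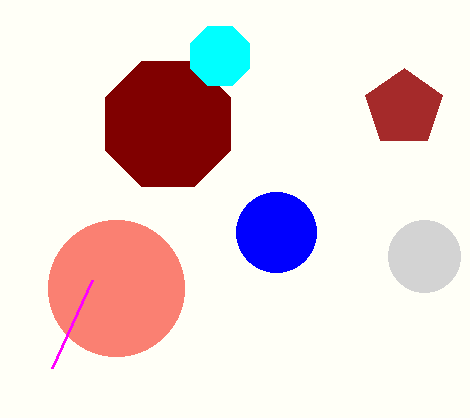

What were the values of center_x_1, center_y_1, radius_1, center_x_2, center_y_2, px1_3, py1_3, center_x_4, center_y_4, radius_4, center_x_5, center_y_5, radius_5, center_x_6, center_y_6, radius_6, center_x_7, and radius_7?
center_x_1 = 276, center_y_1 = 232, radius_1 = 40, center_x_2 = 116, center_y_2 = 288, px1_3 = 92, py1_3 = 280, center_x_4 = 168, center_y_4 = 124, radius_4 = 68, center_x_5 = 404, center_y_5 = 108, radius_5 = 40, center_x_6 = 220, center_y_6 = 56, radius_6 = 32, center_x_7 = 424, radius_7 = 36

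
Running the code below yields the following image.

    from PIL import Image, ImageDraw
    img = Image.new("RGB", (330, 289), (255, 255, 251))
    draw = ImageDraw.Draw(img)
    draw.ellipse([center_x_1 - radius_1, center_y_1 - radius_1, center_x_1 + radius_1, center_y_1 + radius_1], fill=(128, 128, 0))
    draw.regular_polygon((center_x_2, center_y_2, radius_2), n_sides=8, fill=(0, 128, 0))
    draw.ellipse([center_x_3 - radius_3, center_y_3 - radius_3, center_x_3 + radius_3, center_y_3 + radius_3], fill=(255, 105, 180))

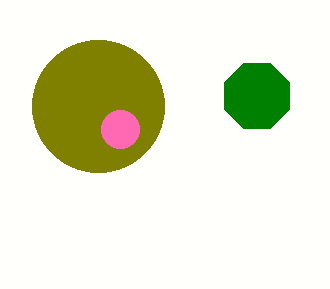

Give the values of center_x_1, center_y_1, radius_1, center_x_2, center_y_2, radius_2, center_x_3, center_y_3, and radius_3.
center_x_1 = 98, center_y_1 = 106, radius_1 = 66, center_x_2 = 257, center_y_2 = 96, radius_2 = 35, center_x_3 = 120, center_y_3 = 129, radius_3 = 19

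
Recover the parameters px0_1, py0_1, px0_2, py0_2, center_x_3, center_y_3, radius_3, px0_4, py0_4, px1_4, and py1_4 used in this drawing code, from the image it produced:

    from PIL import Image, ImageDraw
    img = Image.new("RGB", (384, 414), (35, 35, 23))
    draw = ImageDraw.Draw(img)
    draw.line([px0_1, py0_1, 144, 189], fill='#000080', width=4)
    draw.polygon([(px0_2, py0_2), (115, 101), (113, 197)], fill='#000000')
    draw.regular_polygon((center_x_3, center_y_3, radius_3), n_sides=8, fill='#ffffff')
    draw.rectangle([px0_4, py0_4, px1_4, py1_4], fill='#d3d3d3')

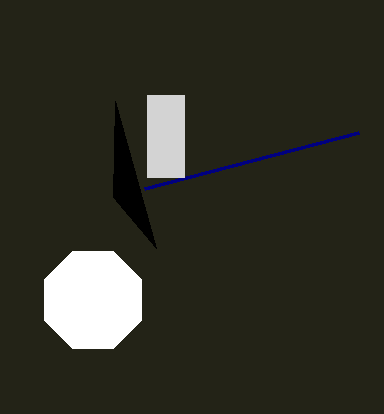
px0_1 = 358; py0_1 = 133; px0_2 = 156; py0_2 = 248; center_x_3 = 93; center_y_3 = 300; radius_3 = 53; px0_4 = 147; py0_4 = 95; px1_4 = 184; py1_4 = 177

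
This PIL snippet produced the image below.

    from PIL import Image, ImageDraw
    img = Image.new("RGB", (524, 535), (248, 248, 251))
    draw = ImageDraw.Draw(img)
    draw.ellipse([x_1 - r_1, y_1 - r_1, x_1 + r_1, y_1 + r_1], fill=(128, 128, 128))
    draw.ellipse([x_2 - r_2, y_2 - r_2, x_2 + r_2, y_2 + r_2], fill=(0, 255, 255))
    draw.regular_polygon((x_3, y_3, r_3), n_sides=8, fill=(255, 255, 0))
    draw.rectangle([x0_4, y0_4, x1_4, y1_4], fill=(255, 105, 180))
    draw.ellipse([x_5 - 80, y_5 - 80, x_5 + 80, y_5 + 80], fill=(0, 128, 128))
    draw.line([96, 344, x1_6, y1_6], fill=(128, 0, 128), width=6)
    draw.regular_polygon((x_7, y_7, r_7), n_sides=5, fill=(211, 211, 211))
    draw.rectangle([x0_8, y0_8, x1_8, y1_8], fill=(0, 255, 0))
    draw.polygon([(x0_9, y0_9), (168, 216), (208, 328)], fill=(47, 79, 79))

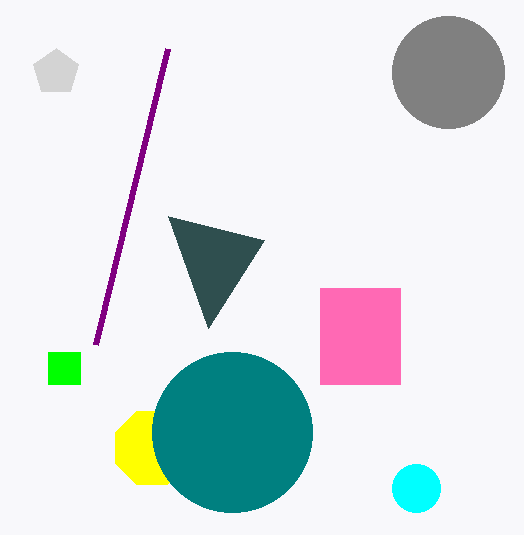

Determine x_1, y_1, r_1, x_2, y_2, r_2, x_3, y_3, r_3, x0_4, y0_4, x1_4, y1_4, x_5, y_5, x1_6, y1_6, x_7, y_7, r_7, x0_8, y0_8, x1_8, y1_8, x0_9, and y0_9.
x_1 = 448, y_1 = 72, r_1 = 56, x_2 = 416, y_2 = 488, r_2 = 24, x_3 = 152, y_3 = 448, r_3 = 40, x0_4 = 320, y0_4 = 288, x1_4 = 400, y1_4 = 384, x_5 = 232, y_5 = 432, x1_6 = 168, y1_6 = 48, x_7 = 56, y_7 = 72, r_7 = 24, x0_8 = 48, y0_8 = 352, x1_8 = 80, y1_8 = 384, x0_9 = 264, y0_9 = 240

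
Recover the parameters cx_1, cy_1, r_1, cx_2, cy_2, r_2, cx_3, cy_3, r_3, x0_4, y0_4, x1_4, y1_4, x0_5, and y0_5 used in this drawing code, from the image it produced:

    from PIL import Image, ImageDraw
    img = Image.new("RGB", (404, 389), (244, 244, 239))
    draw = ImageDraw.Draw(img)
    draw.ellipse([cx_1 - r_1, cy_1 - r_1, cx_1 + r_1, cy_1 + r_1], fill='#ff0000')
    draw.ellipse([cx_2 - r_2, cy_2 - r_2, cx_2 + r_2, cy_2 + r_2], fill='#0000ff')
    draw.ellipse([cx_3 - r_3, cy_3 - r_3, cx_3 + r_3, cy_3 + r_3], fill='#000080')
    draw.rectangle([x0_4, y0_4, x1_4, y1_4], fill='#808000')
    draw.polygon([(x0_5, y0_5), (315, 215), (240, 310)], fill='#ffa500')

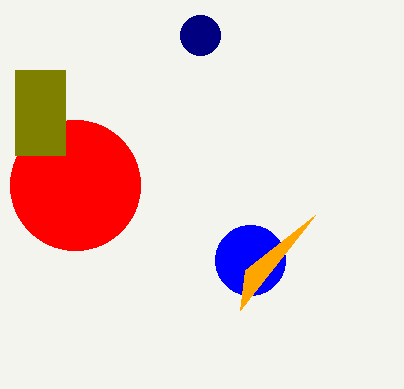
cx_1 = 75; cy_1 = 185; r_1 = 65; cx_2 = 250; cy_2 = 260; r_2 = 35; cx_3 = 200; cy_3 = 35; r_3 = 20; x0_4 = 15; y0_4 = 70; x1_4 = 65; y1_4 = 155; x0_5 = 245; y0_5 = 270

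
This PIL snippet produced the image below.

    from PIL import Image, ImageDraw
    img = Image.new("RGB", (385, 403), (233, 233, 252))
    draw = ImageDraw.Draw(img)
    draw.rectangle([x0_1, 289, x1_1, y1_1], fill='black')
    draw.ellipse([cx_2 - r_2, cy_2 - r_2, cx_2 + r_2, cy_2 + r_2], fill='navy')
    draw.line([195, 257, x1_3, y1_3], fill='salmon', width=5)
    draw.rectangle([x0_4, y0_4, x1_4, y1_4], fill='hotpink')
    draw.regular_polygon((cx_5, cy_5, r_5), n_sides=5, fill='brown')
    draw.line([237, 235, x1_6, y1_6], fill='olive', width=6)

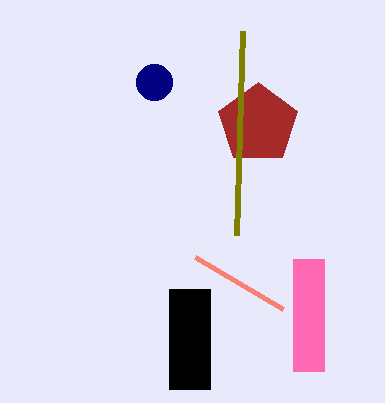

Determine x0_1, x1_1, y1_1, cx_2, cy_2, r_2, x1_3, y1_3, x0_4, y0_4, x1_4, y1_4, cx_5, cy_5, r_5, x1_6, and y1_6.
x0_1 = 169, x1_1 = 210, y1_1 = 389, cx_2 = 154, cy_2 = 82, r_2 = 18, x1_3 = 283, y1_3 = 309, x0_4 = 293, y0_4 = 259, x1_4 = 324, y1_4 = 371, cx_5 = 258, cy_5 = 124, r_5 = 42, x1_6 = 243, y1_6 = 31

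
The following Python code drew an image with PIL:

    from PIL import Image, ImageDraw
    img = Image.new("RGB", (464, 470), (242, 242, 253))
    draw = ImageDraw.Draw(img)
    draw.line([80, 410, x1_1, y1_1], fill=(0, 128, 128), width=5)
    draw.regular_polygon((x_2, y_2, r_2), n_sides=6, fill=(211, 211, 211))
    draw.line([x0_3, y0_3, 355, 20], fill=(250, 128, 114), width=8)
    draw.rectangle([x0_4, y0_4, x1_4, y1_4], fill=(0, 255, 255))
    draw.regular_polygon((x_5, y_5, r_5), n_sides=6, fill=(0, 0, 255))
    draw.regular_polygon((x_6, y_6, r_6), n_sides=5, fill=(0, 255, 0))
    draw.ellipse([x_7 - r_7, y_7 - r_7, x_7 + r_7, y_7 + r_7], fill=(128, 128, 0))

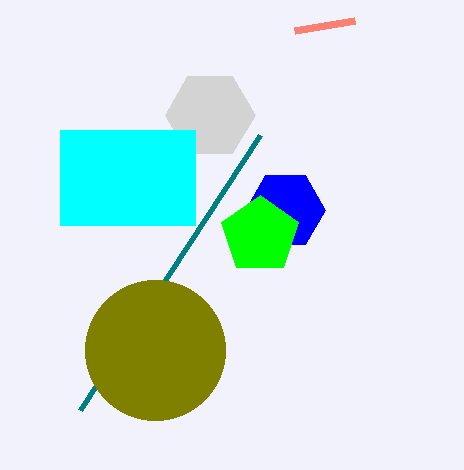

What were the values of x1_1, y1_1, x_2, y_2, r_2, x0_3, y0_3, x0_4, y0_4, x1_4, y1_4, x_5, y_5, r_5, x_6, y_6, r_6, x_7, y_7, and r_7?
x1_1 = 260; y1_1 = 135; x_2 = 210; y_2 = 115; r_2 = 45; x0_3 = 295; y0_3 = 30; x0_4 = 60; y0_4 = 130; x1_4 = 195; y1_4 = 225; x_5 = 285; y_5 = 210; r_5 = 40; x_6 = 260; y_6 = 235; r_6 = 40; x_7 = 155; y_7 = 350; r_7 = 70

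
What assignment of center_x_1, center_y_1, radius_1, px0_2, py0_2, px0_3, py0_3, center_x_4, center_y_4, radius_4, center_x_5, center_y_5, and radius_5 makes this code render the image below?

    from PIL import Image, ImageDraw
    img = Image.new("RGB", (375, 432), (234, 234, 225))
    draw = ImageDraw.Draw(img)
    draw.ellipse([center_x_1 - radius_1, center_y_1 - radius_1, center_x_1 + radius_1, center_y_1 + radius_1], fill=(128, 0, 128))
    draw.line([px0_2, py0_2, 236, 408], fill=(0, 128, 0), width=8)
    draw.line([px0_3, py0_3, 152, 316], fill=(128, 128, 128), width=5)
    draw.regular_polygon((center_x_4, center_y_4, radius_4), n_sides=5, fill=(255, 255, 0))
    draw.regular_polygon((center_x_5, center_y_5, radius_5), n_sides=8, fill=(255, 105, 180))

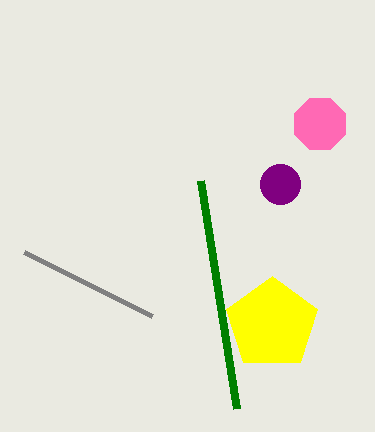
center_x_1 = 280, center_y_1 = 184, radius_1 = 20, px0_2 = 200, py0_2 = 180, px0_3 = 24, py0_3 = 252, center_x_4 = 272, center_y_4 = 324, radius_4 = 48, center_x_5 = 320, center_y_5 = 124, radius_5 = 28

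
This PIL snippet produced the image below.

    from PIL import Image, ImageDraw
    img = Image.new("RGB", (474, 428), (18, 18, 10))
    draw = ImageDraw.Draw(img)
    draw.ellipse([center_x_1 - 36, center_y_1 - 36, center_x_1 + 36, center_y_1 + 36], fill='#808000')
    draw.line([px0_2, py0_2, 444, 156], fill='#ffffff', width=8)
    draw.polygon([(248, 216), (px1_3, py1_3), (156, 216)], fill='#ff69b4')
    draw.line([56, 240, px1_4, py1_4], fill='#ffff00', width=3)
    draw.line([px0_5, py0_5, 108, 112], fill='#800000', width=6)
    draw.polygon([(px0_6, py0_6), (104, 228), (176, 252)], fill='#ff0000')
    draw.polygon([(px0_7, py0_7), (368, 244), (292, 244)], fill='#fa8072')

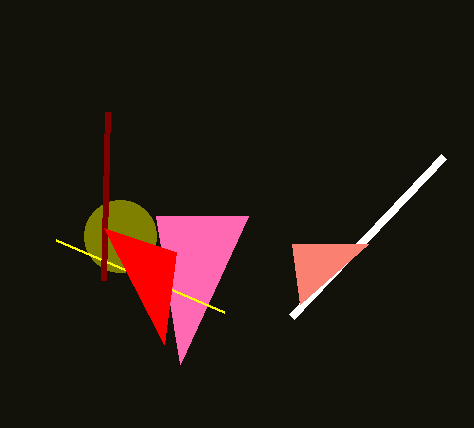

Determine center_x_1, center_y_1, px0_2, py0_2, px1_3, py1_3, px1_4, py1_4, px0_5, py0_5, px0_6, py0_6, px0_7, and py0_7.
center_x_1 = 120
center_y_1 = 236
px0_2 = 292
py0_2 = 316
px1_3 = 180
py1_3 = 364
px1_4 = 224
py1_4 = 312
px0_5 = 104
py0_5 = 280
px0_6 = 164
py0_6 = 344
px0_7 = 300
py0_7 = 304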